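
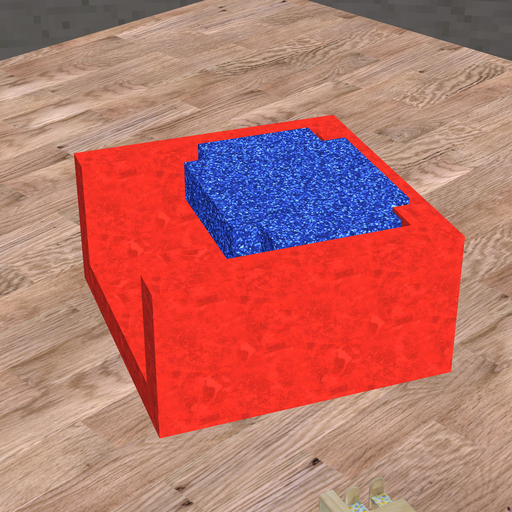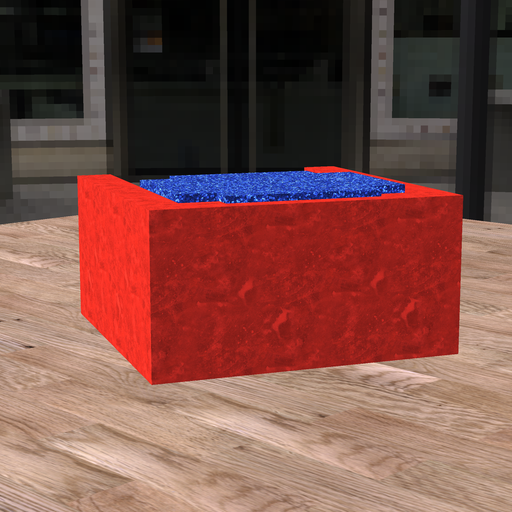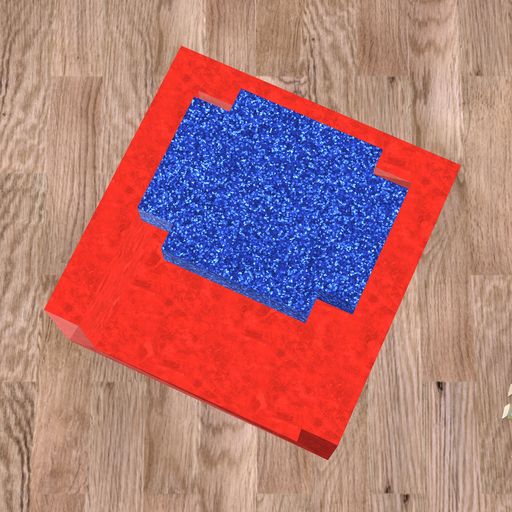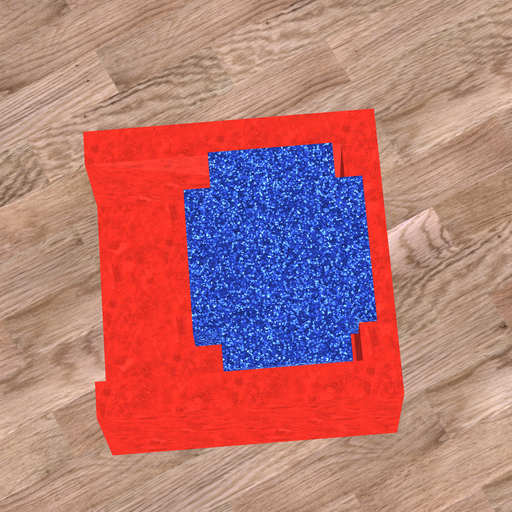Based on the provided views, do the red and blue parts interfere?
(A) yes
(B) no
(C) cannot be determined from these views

(A) yes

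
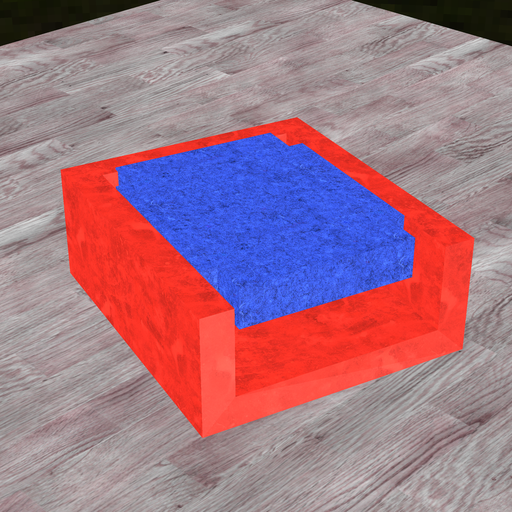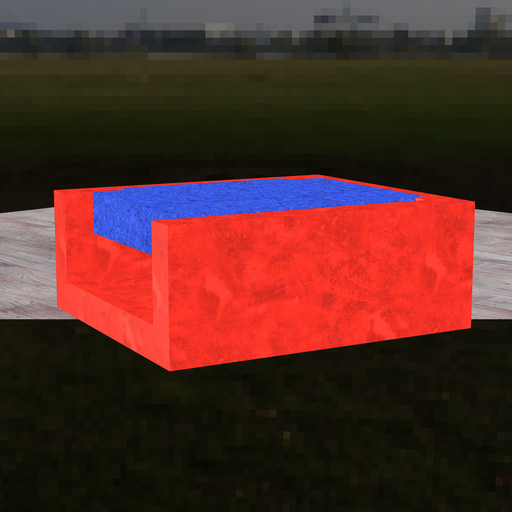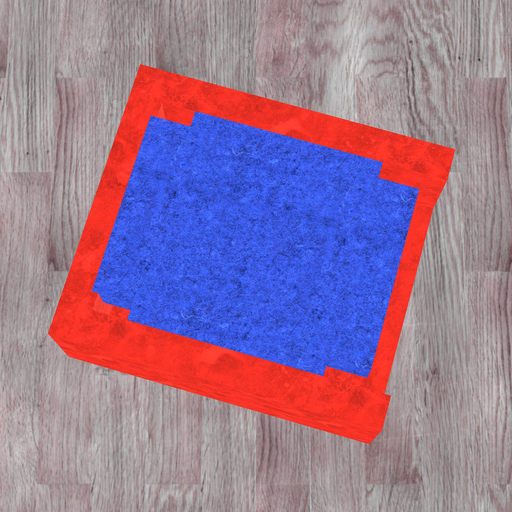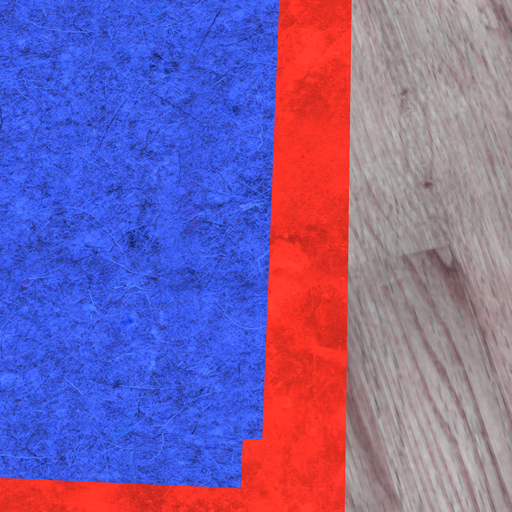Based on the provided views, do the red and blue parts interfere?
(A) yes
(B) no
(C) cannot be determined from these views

(A) yes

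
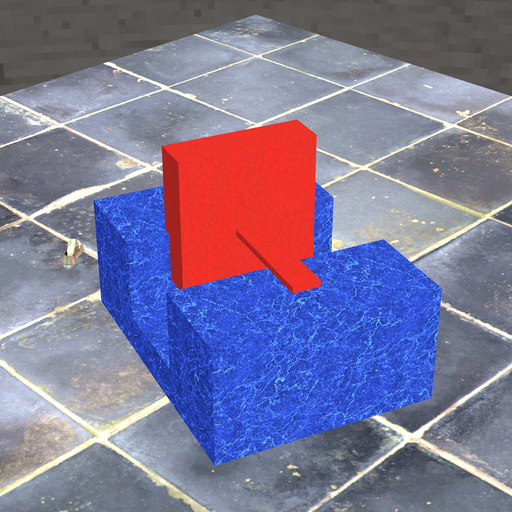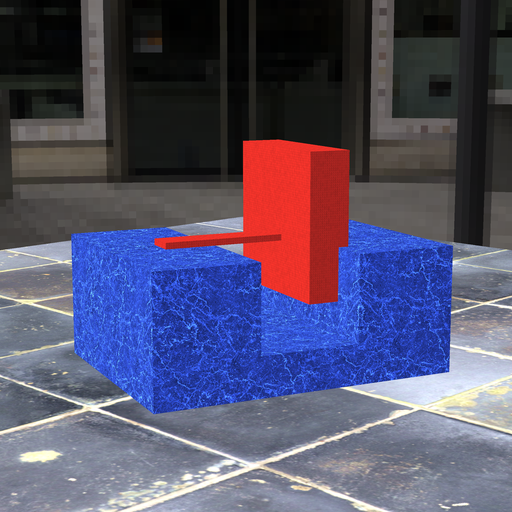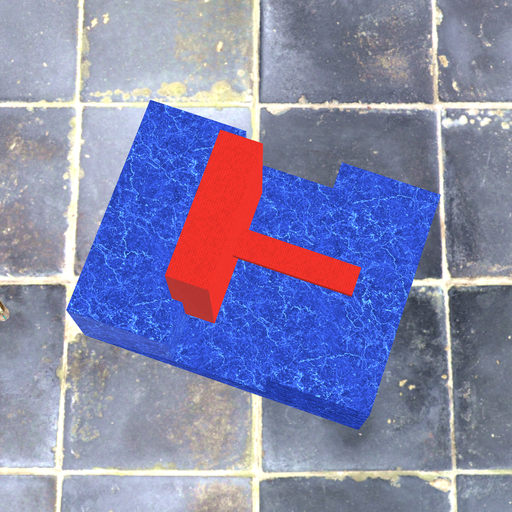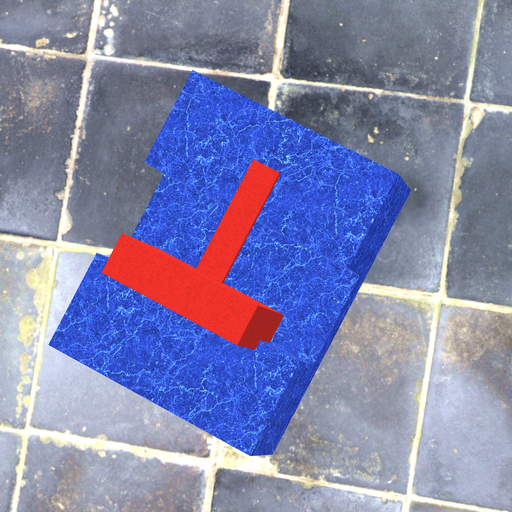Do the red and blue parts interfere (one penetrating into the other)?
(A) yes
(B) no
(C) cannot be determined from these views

(A) yes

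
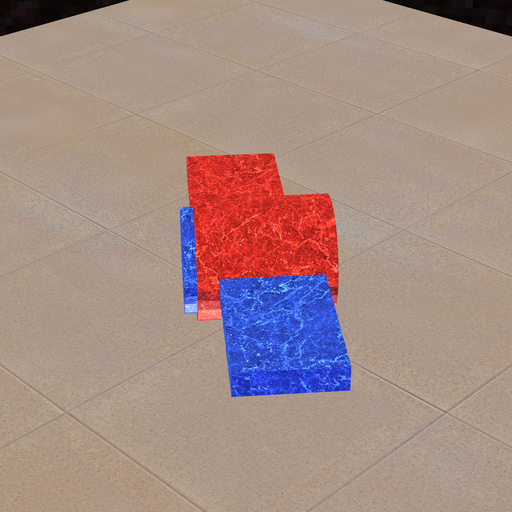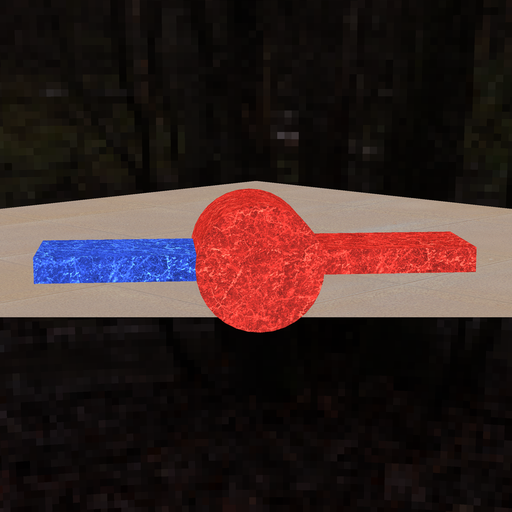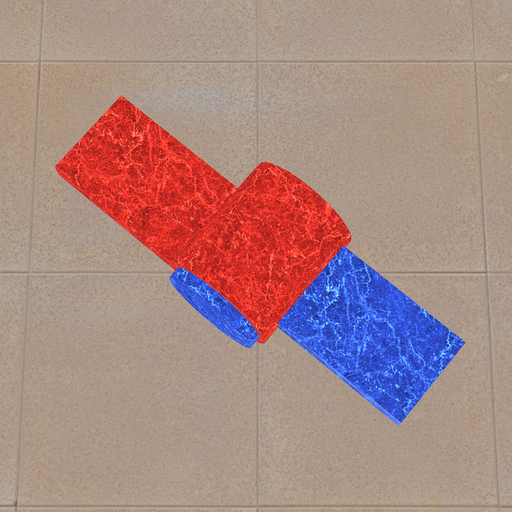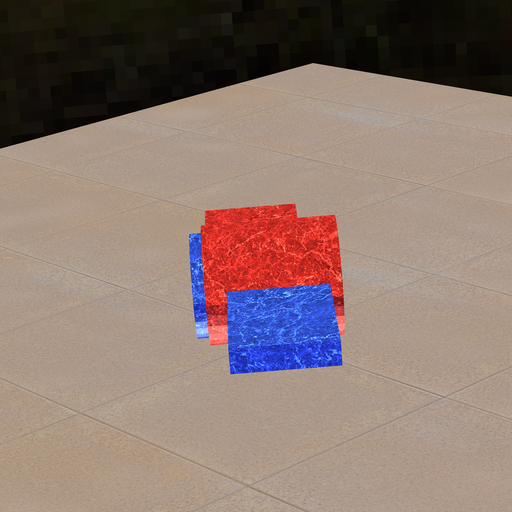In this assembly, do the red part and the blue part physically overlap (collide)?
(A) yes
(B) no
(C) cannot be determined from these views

(A) yes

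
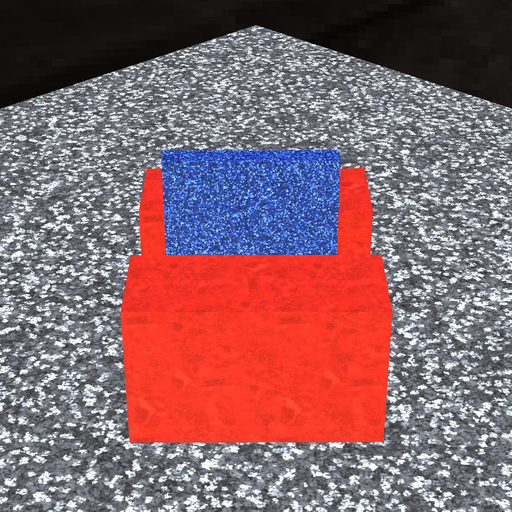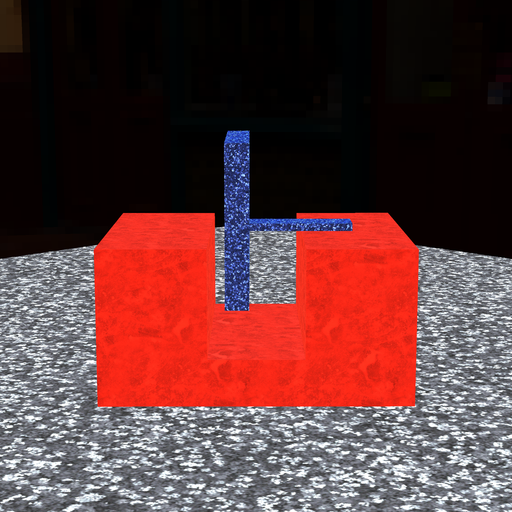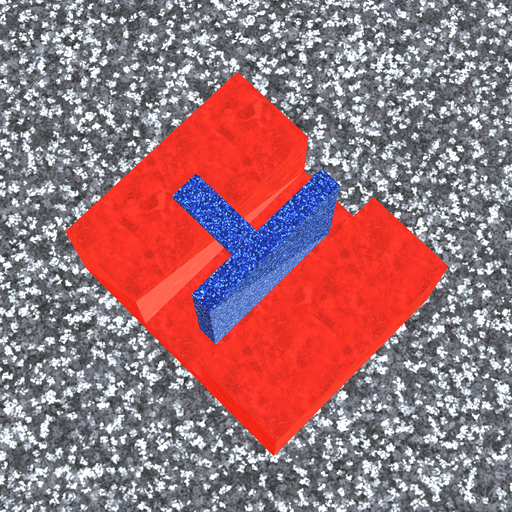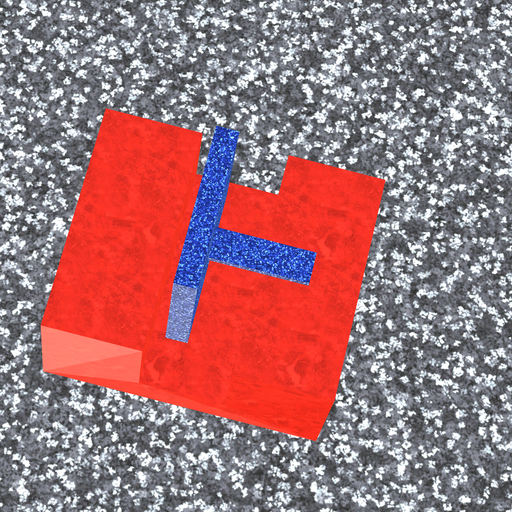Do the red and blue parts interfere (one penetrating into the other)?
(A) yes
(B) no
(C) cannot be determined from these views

(B) no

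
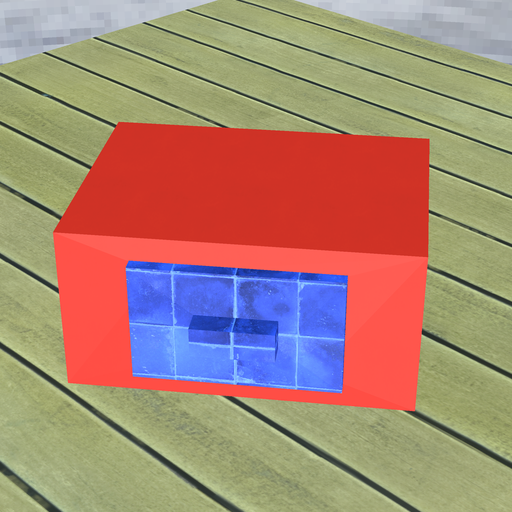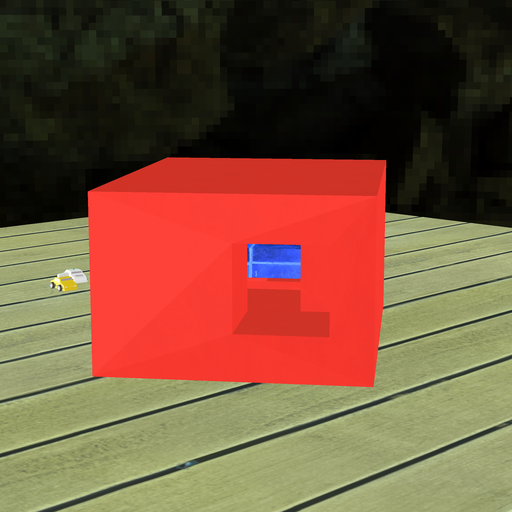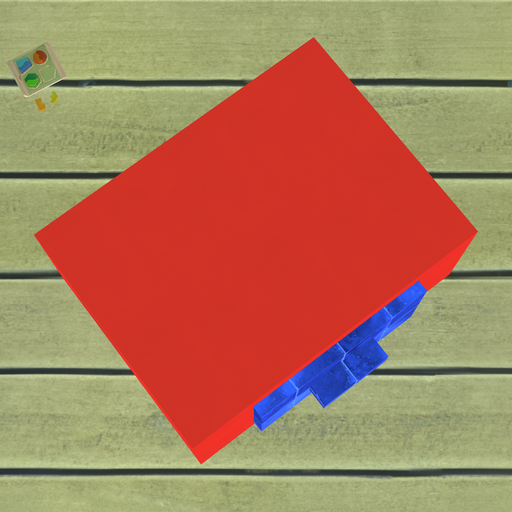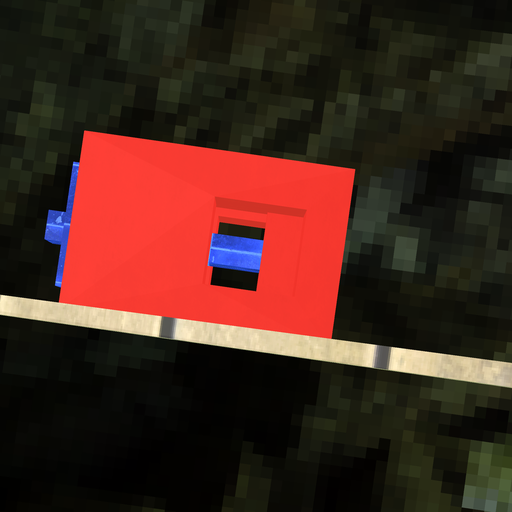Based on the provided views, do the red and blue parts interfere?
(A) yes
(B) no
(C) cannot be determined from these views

(A) yes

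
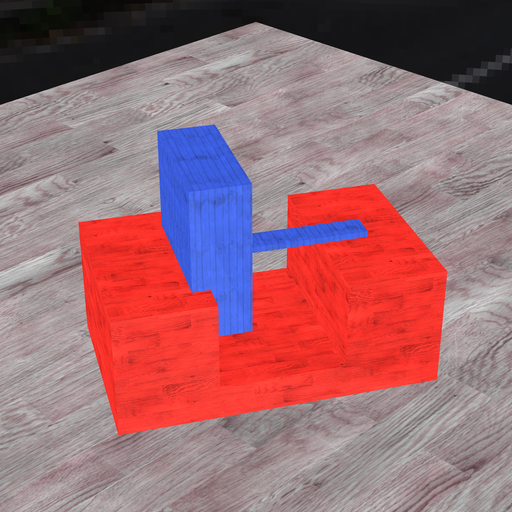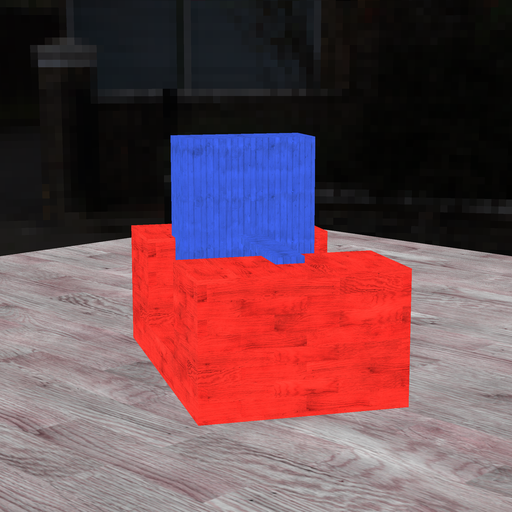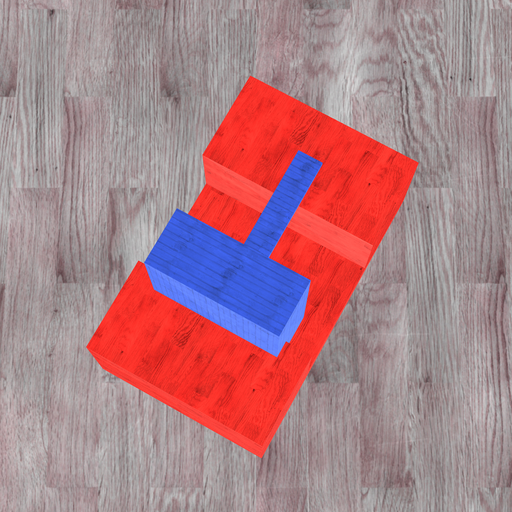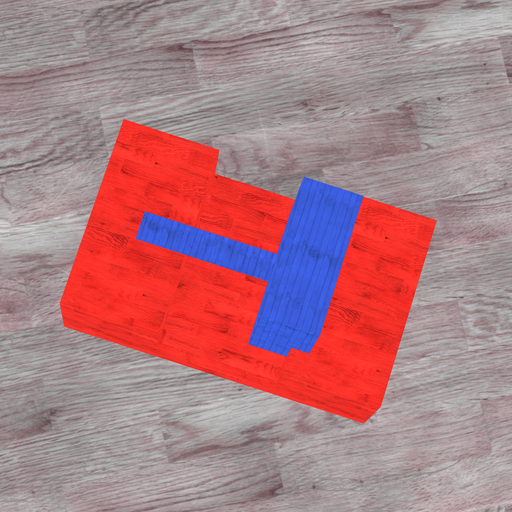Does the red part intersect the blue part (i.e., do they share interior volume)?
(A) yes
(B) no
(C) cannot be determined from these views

(A) yes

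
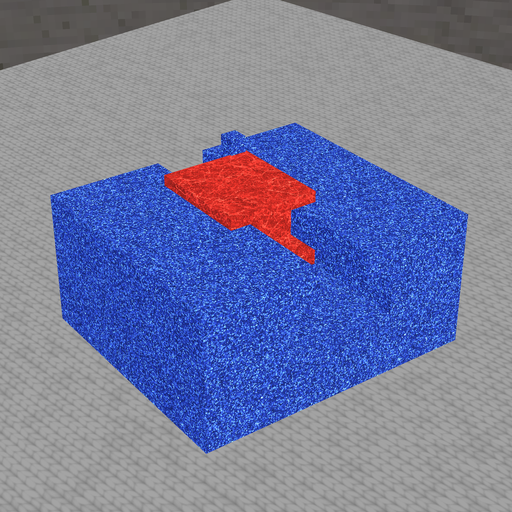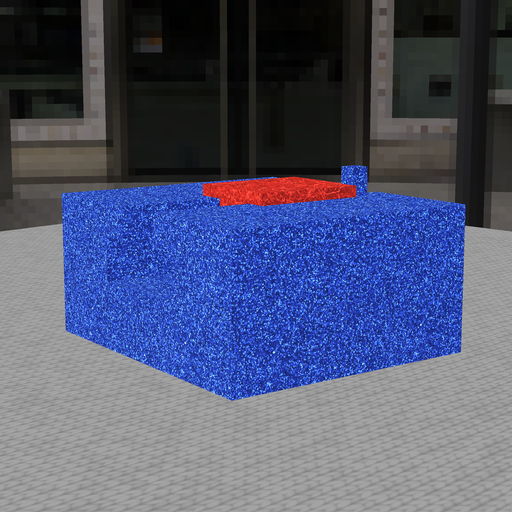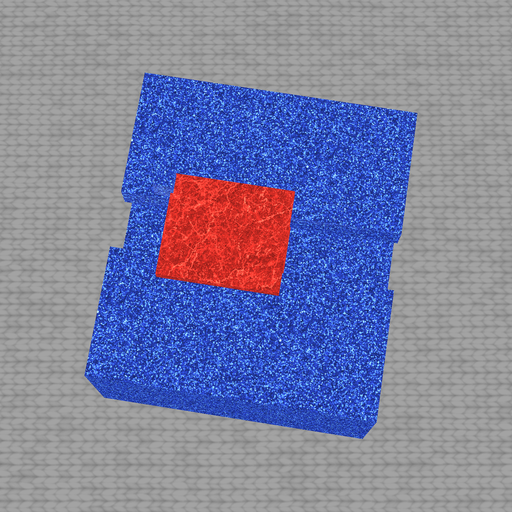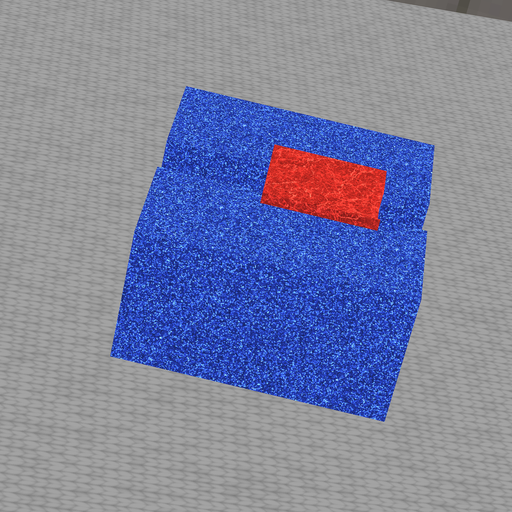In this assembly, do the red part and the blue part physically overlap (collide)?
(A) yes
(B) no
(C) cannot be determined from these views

(A) yes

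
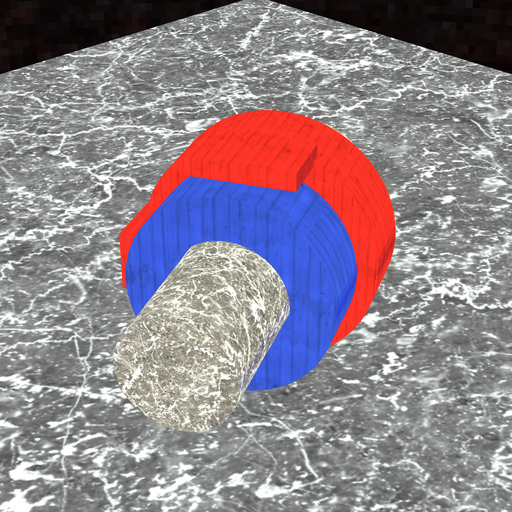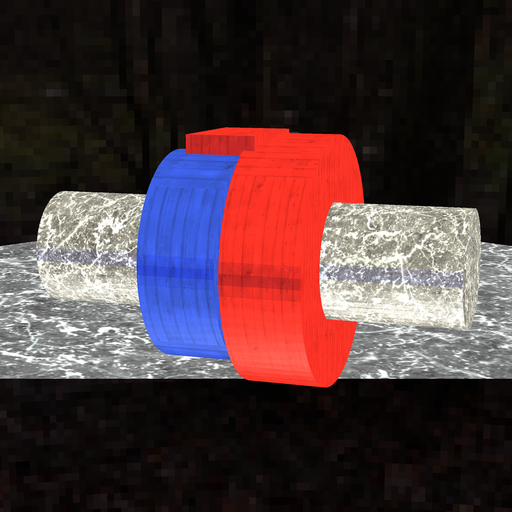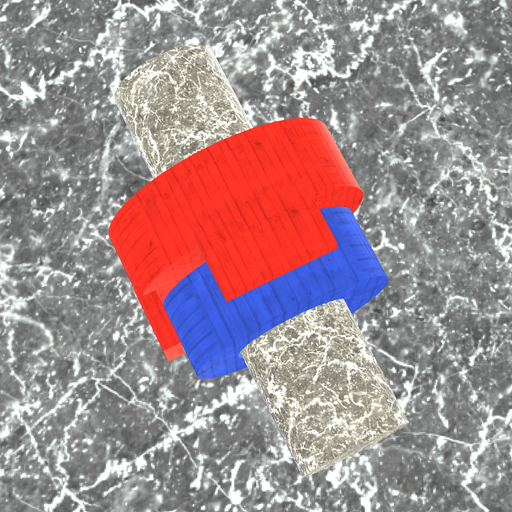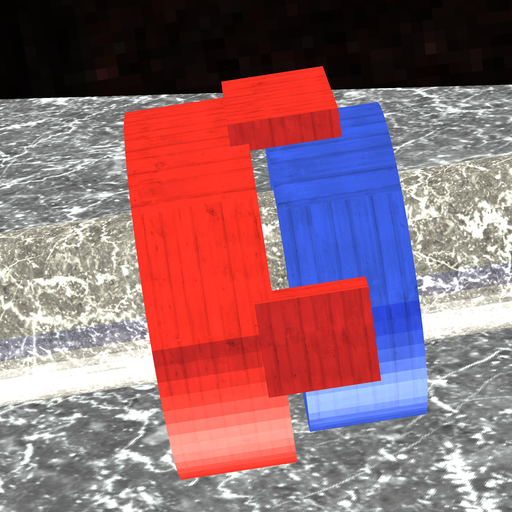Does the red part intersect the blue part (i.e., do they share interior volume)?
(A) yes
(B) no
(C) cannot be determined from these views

(B) no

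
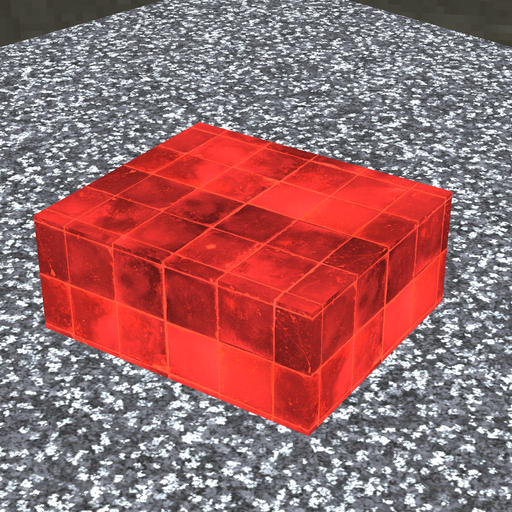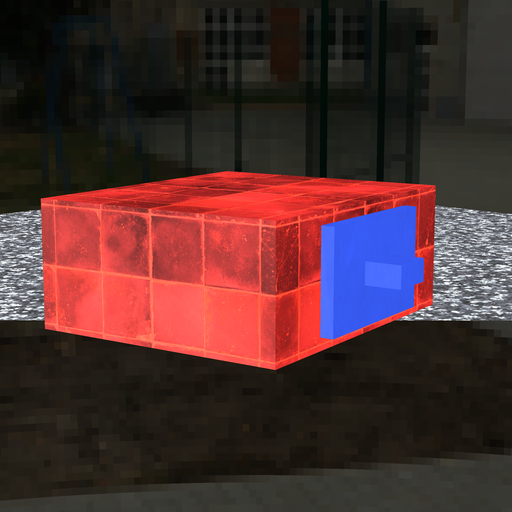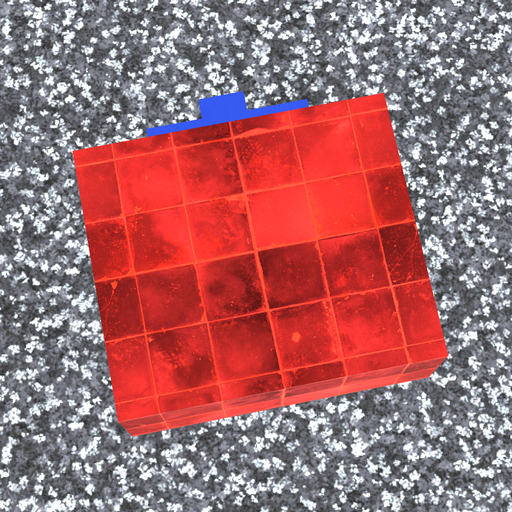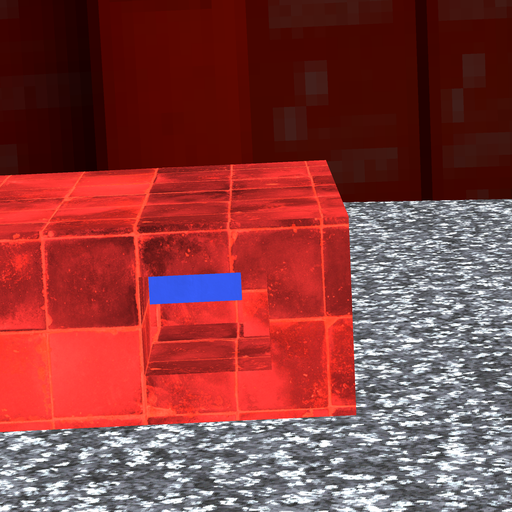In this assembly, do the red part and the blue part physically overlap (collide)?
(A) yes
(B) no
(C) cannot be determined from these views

(A) yes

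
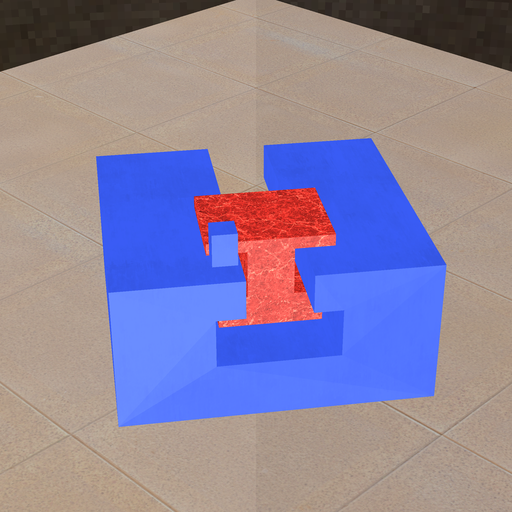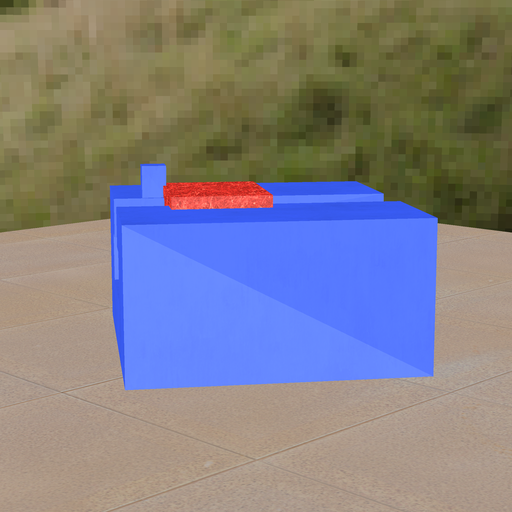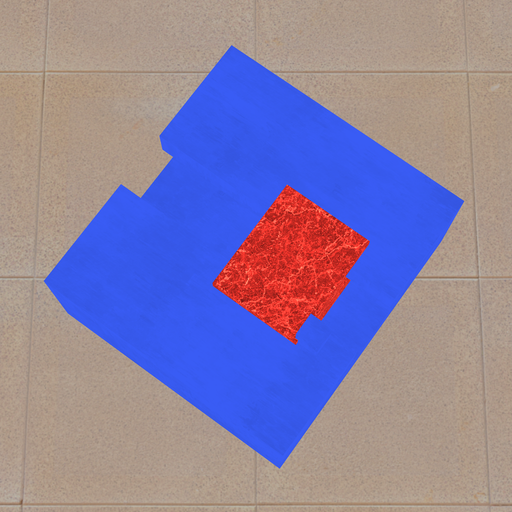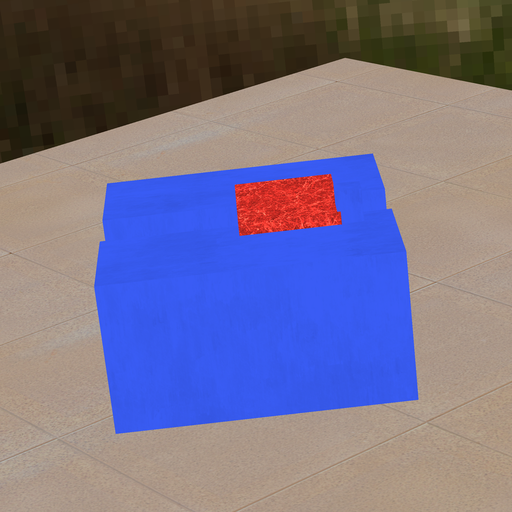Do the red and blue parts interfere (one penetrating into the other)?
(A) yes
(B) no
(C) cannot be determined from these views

(A) yes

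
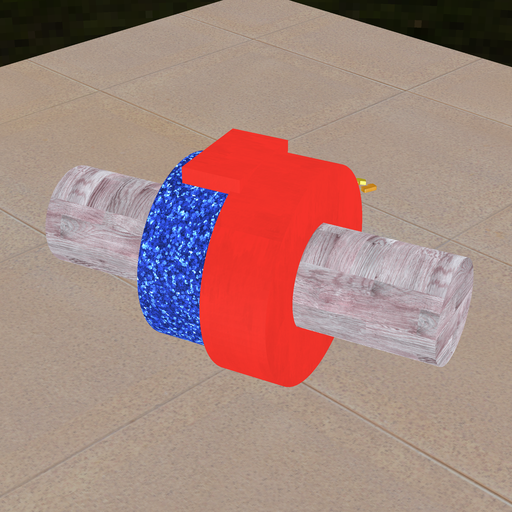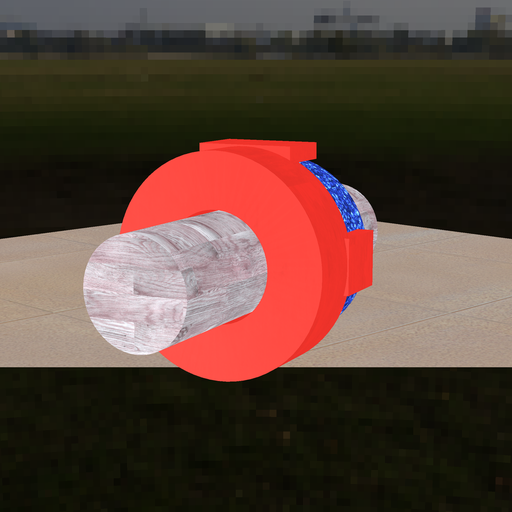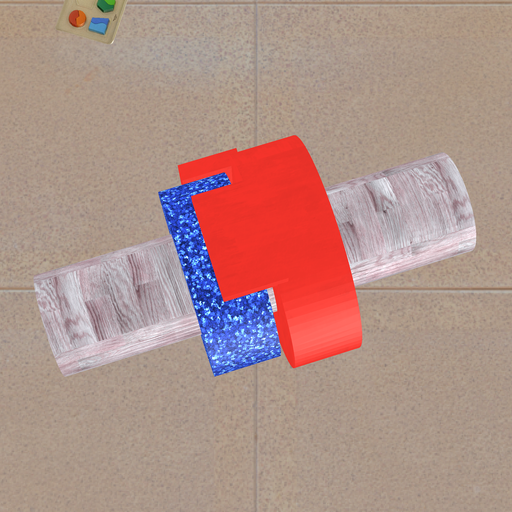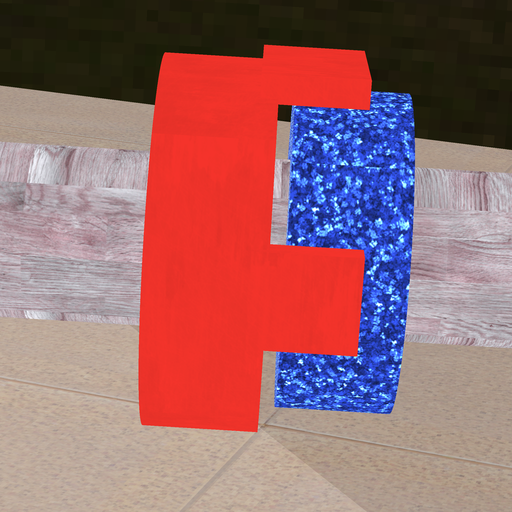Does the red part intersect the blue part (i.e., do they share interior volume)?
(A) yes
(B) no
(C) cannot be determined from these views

(B) no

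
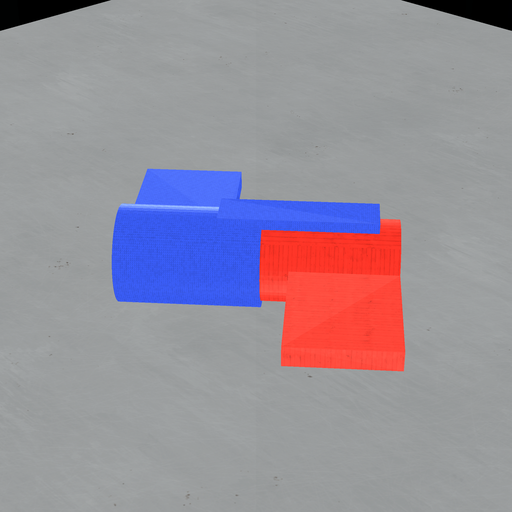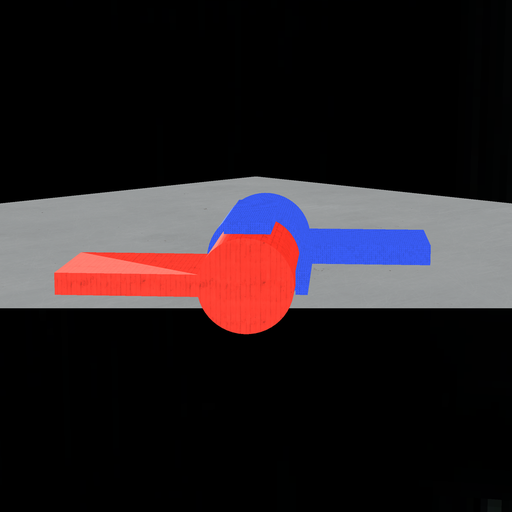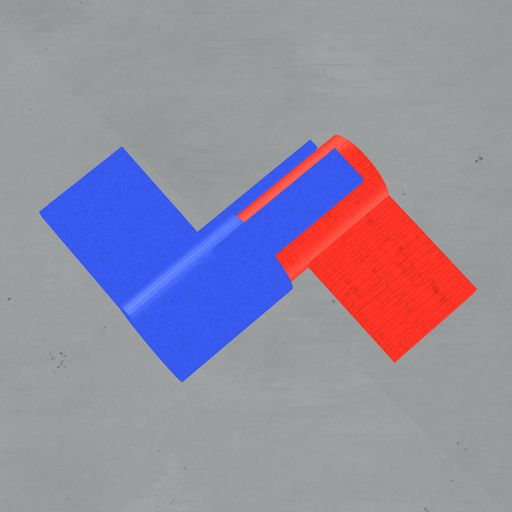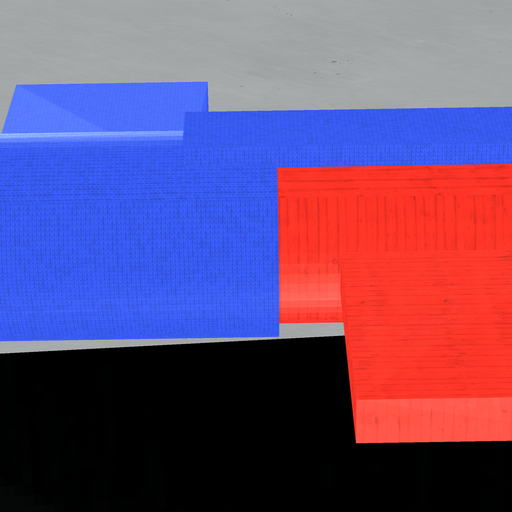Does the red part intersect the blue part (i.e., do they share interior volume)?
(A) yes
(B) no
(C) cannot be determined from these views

(A) yes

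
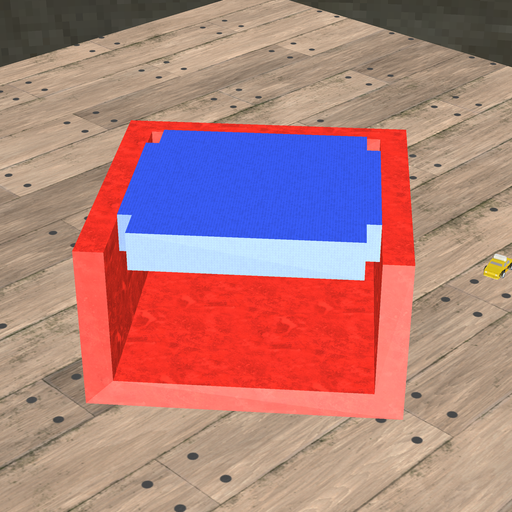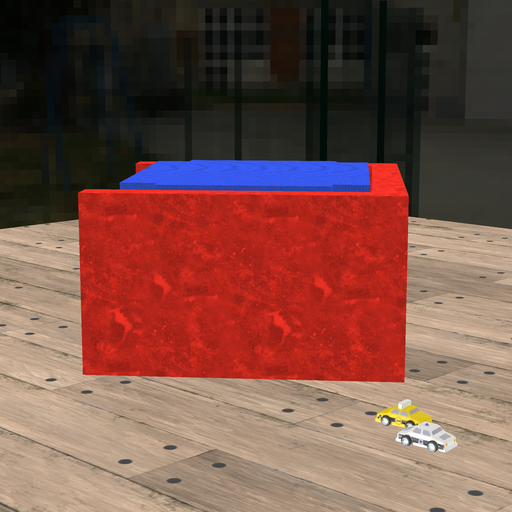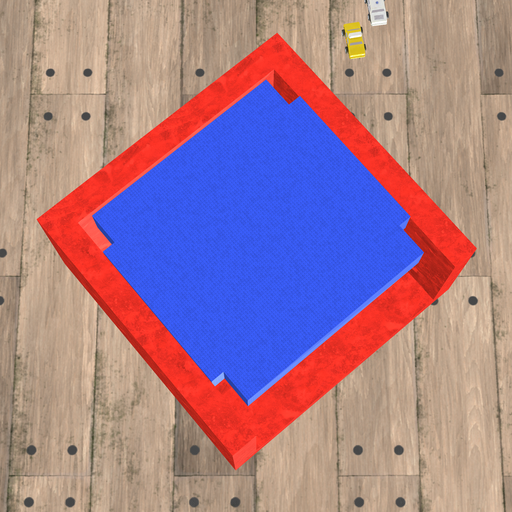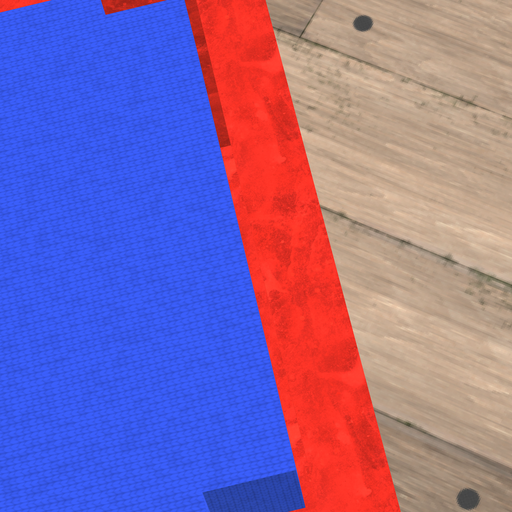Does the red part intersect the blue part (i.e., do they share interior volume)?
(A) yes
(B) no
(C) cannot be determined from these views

(B) no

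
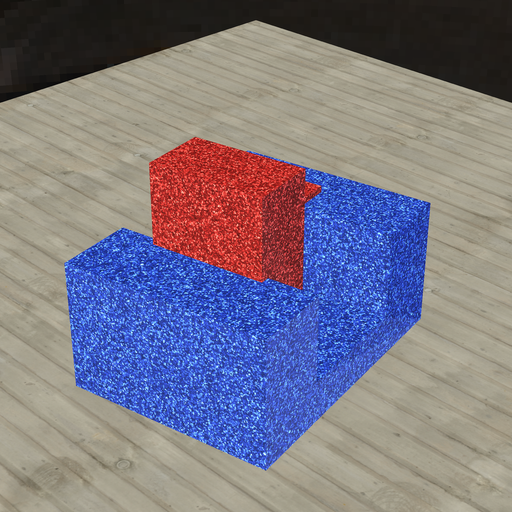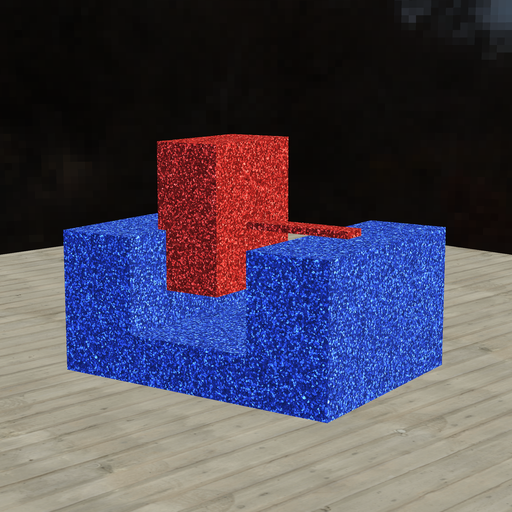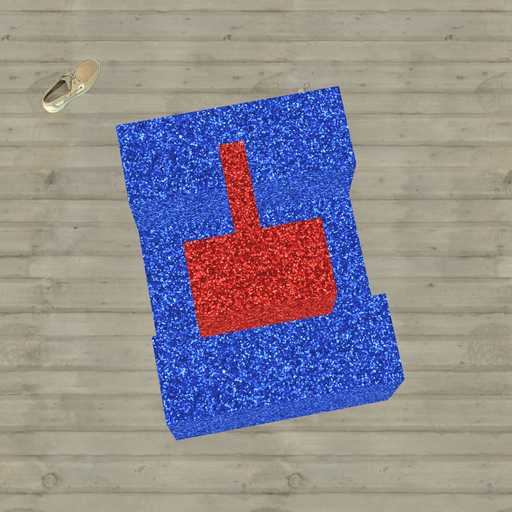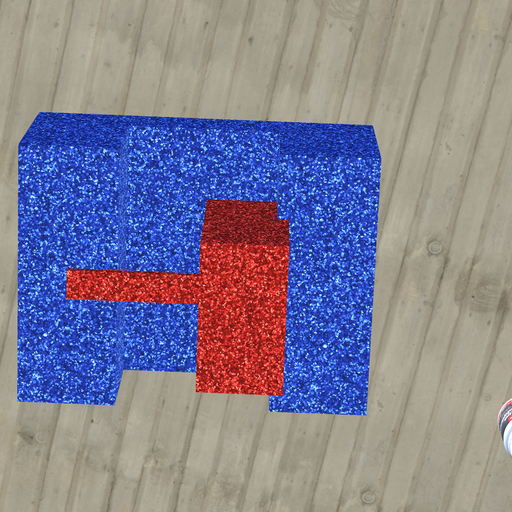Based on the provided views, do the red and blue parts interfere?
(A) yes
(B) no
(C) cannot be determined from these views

(A) yes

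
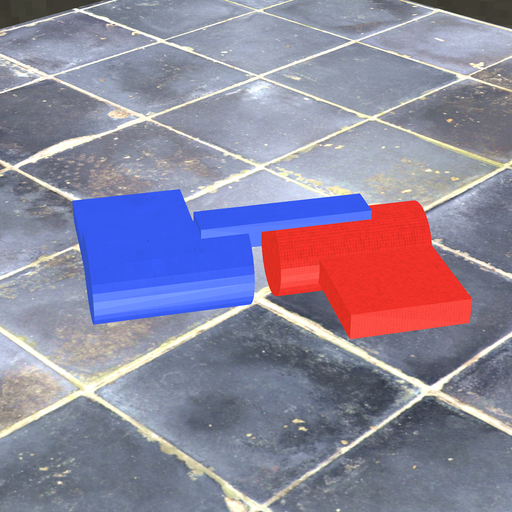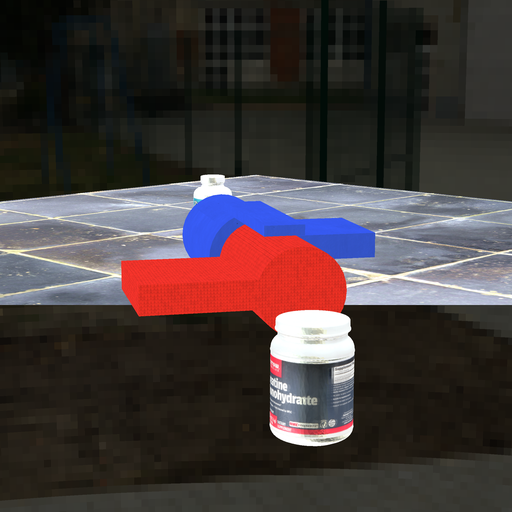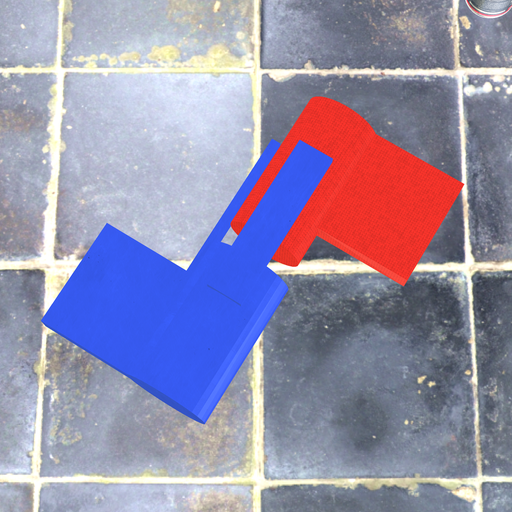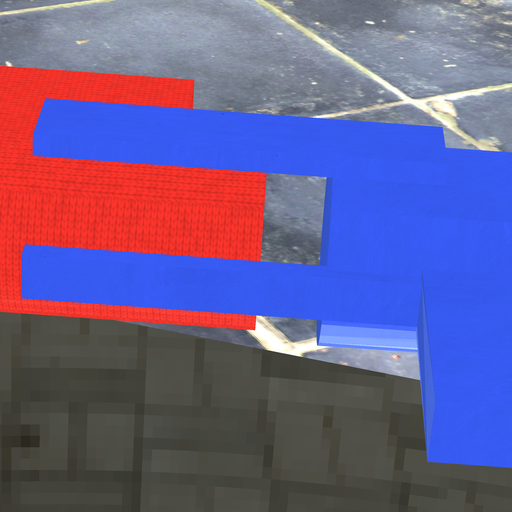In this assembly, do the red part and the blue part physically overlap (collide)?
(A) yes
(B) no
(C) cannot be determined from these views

(B) no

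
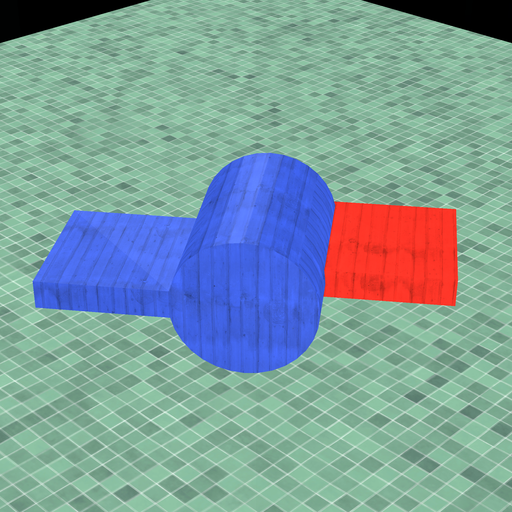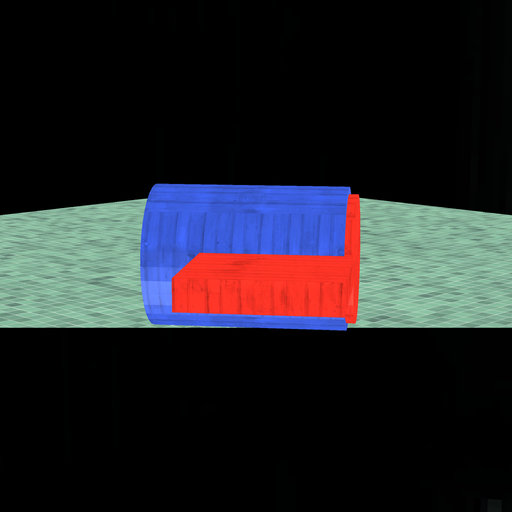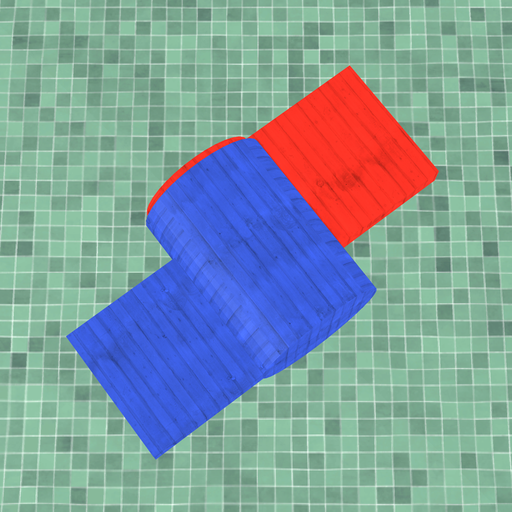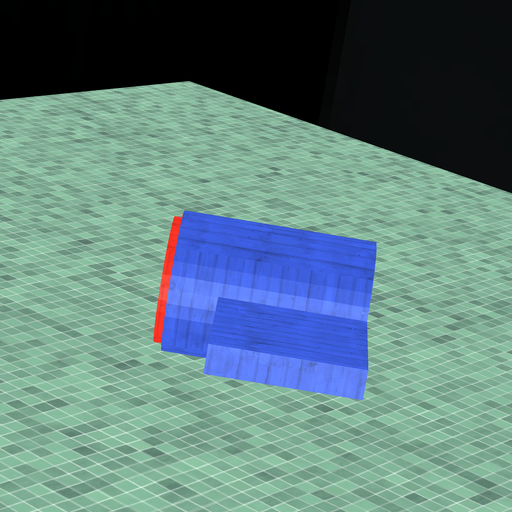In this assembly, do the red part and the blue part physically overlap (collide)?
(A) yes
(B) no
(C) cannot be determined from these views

(A) yes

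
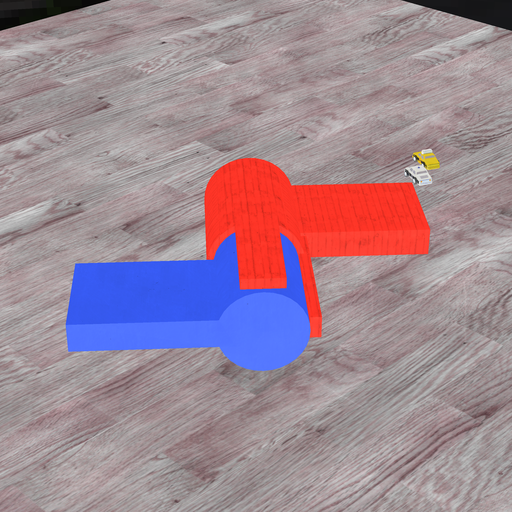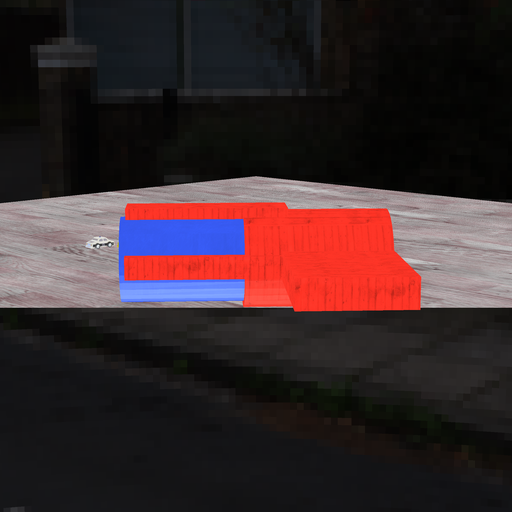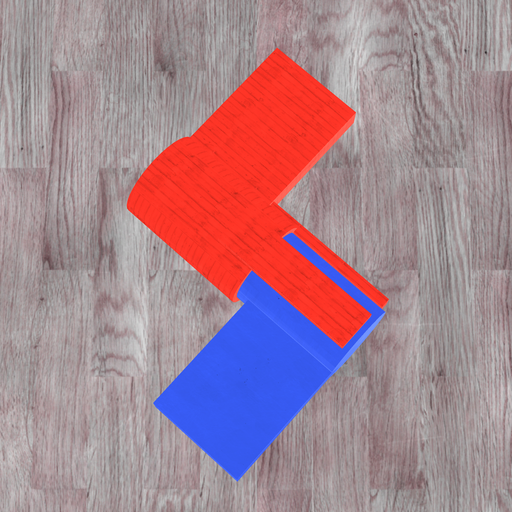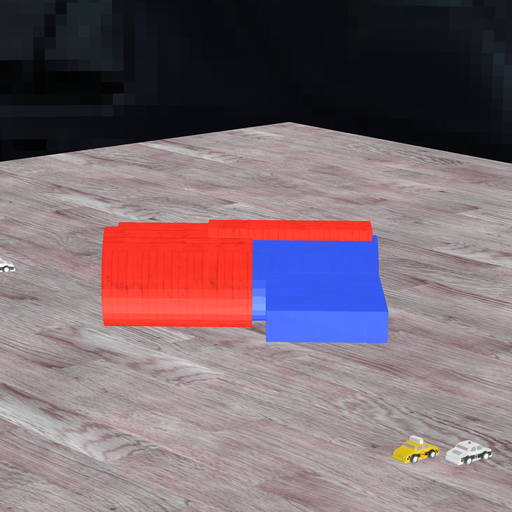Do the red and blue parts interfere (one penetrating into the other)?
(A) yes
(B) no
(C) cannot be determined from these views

(A) yes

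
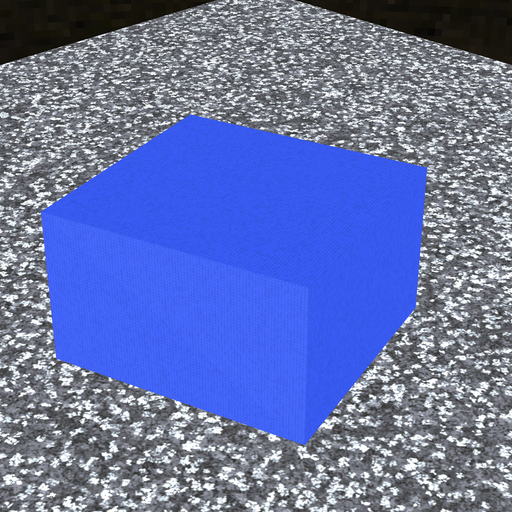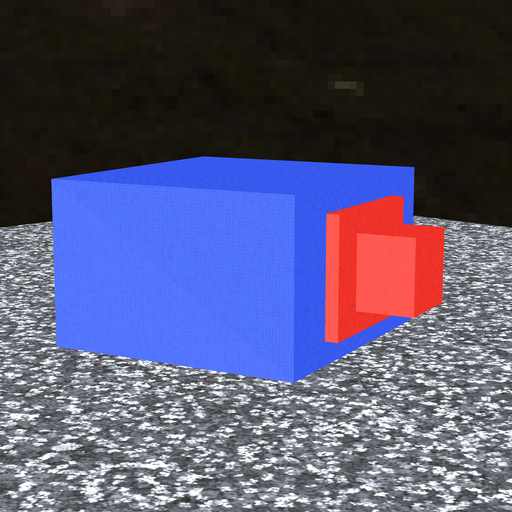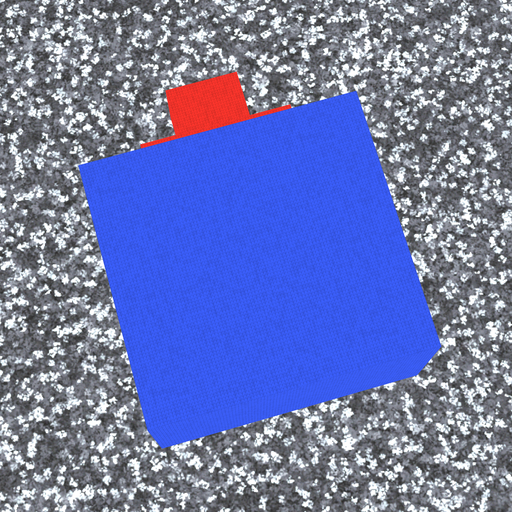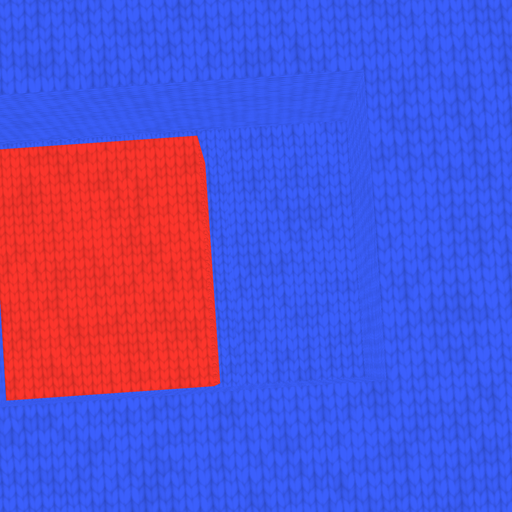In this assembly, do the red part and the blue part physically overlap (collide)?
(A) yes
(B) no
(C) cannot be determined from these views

(B) no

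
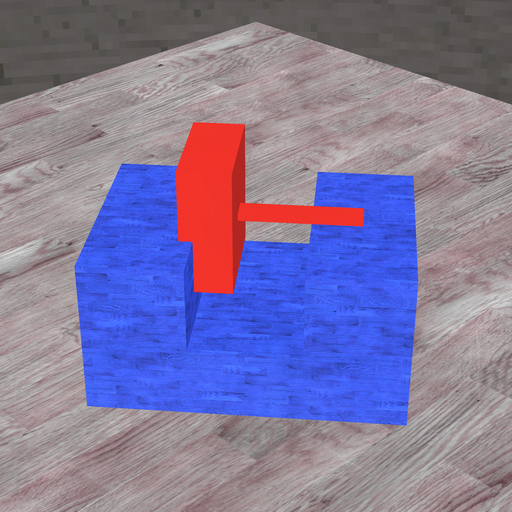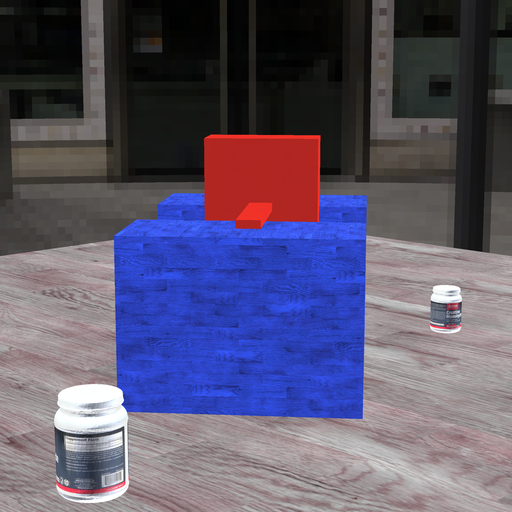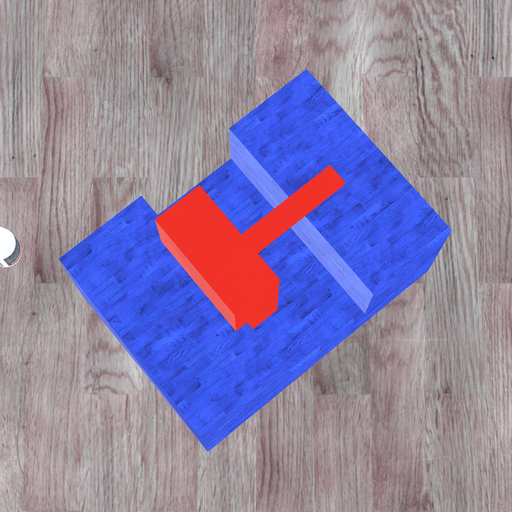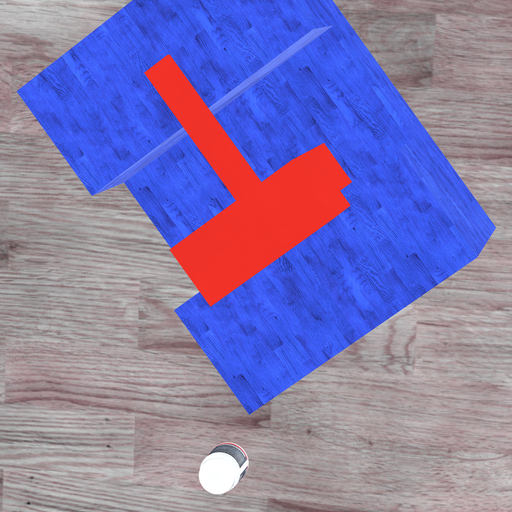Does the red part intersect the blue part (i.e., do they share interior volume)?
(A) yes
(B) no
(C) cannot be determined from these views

(A) yes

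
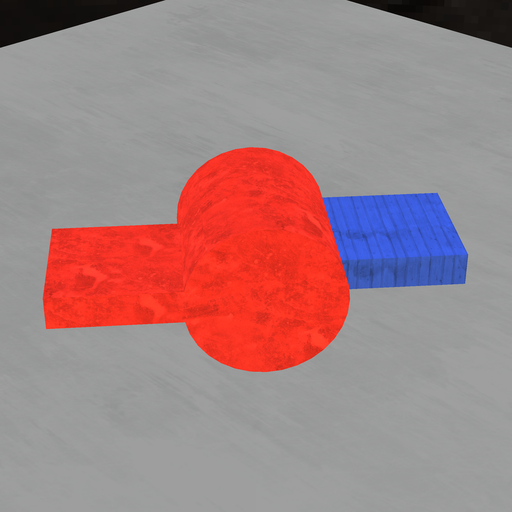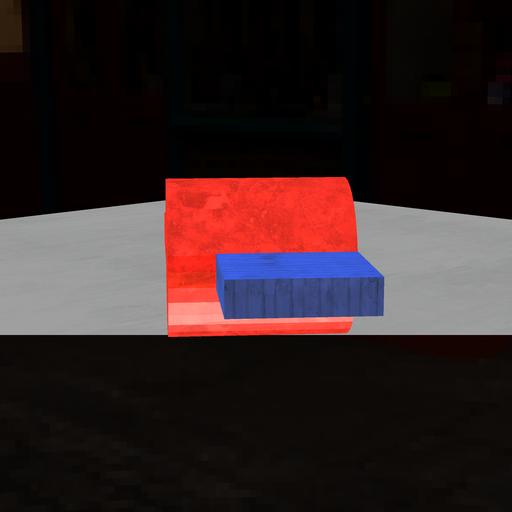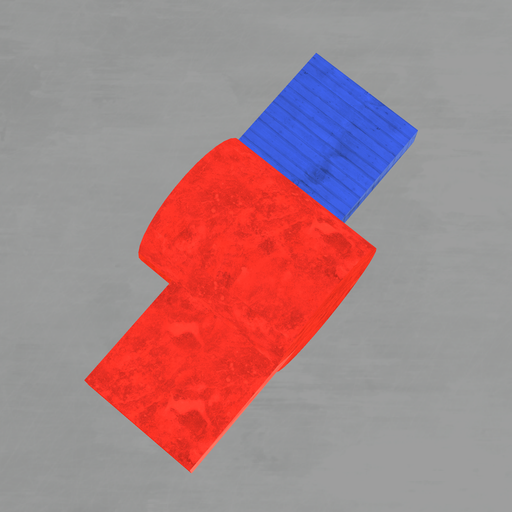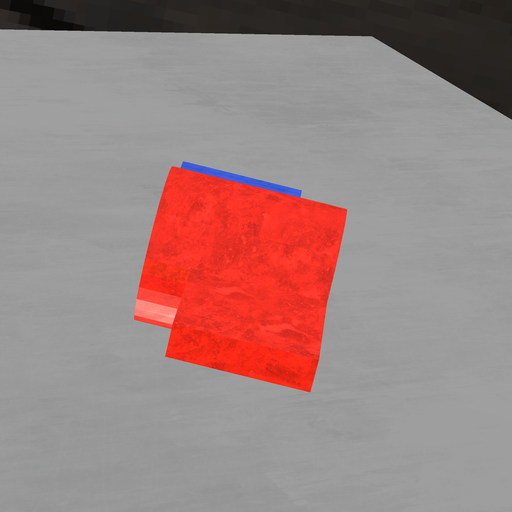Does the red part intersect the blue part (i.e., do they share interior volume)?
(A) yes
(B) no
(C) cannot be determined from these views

(A) yes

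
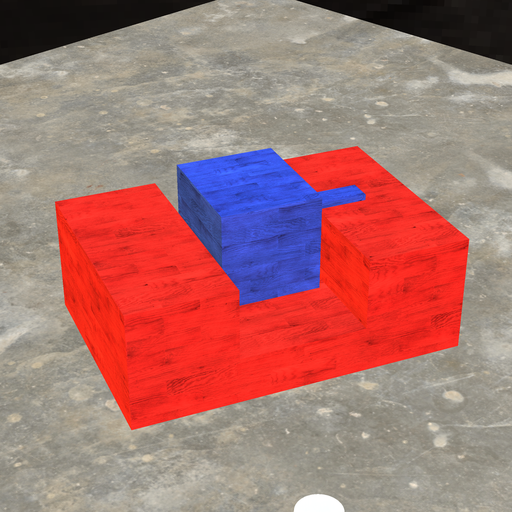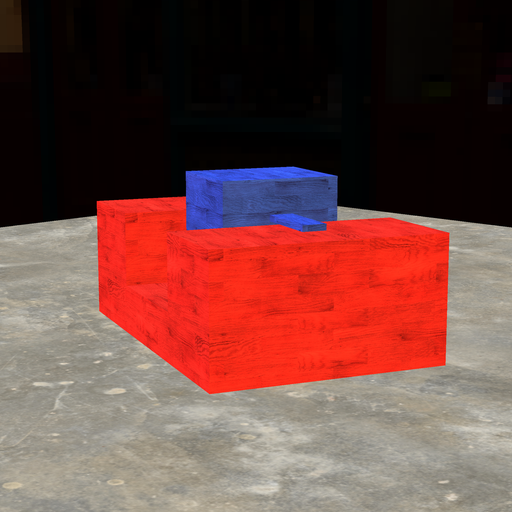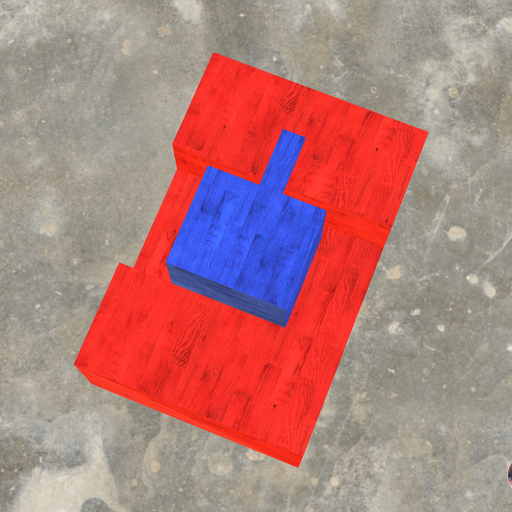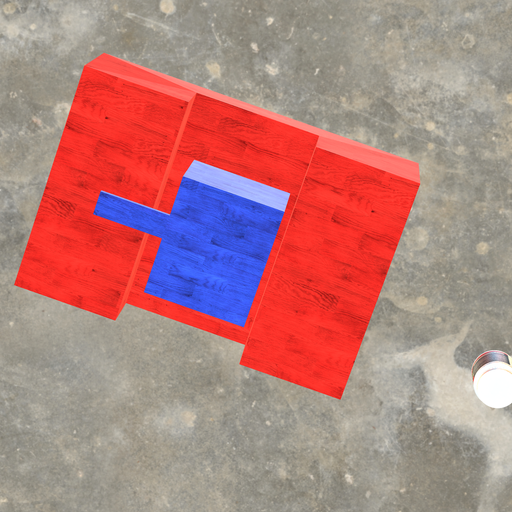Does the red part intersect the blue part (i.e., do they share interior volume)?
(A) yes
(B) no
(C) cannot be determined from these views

(B) no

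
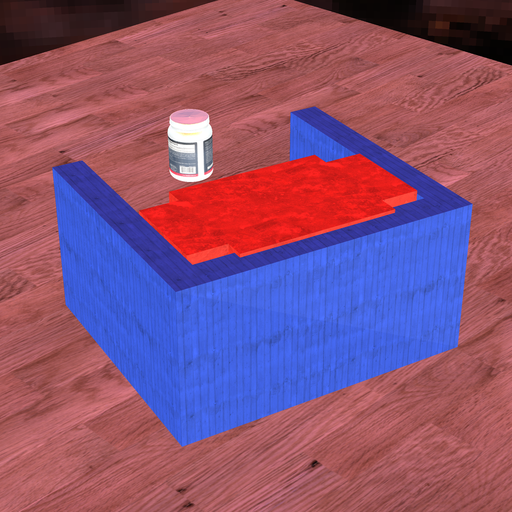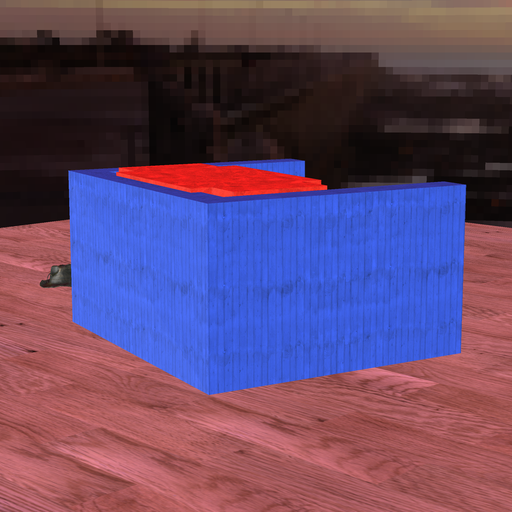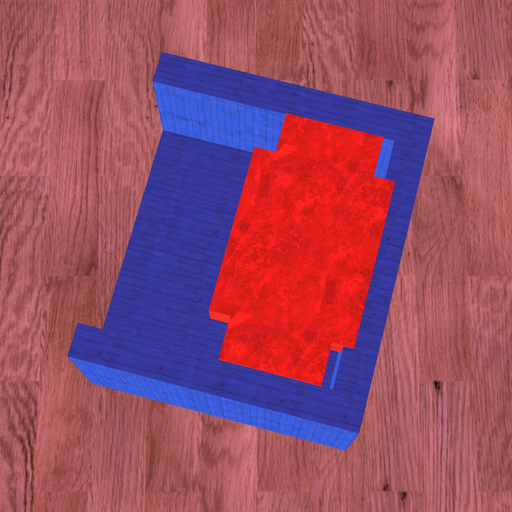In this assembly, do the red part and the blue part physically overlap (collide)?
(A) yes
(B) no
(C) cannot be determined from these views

(A) yes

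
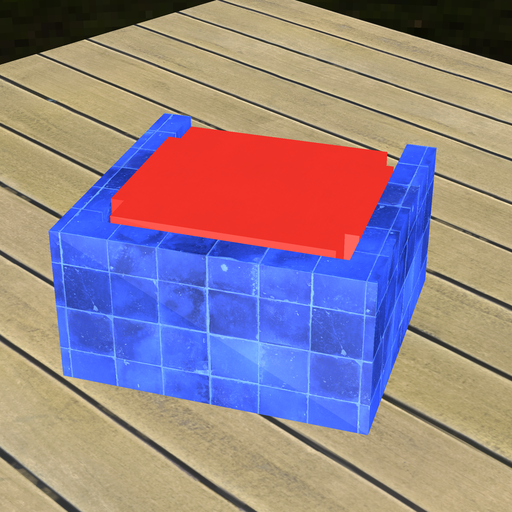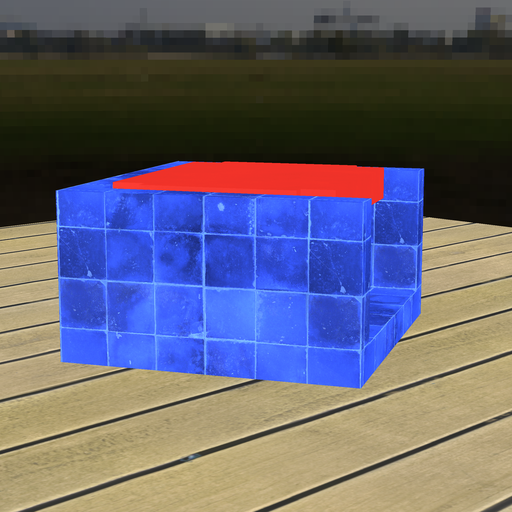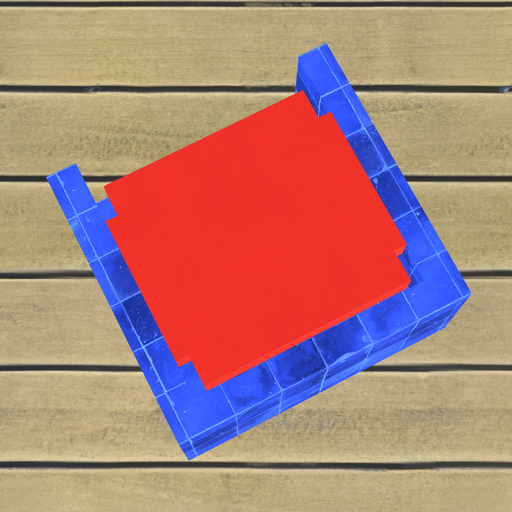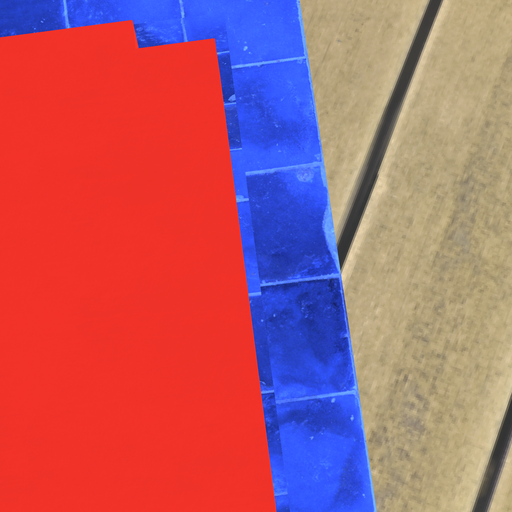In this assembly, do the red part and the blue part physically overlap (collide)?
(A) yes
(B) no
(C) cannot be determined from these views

(B) no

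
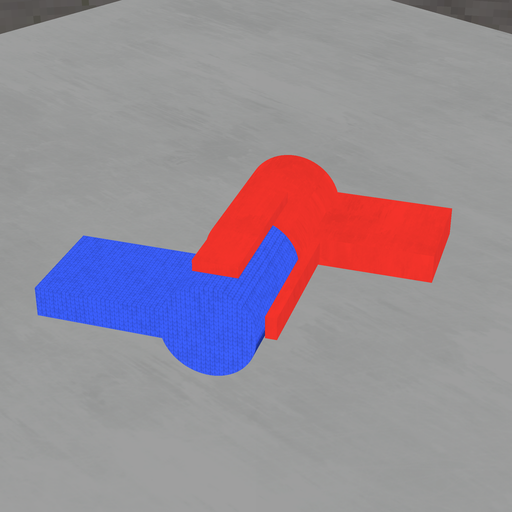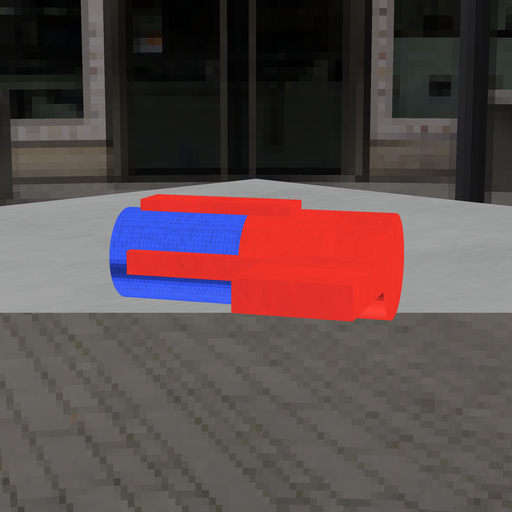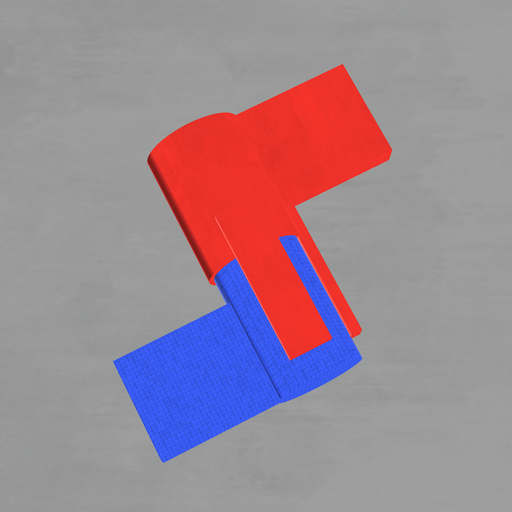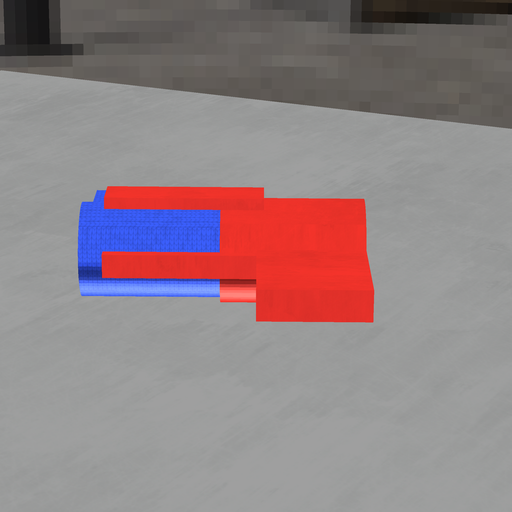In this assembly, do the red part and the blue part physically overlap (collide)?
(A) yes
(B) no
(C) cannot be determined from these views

(A) yes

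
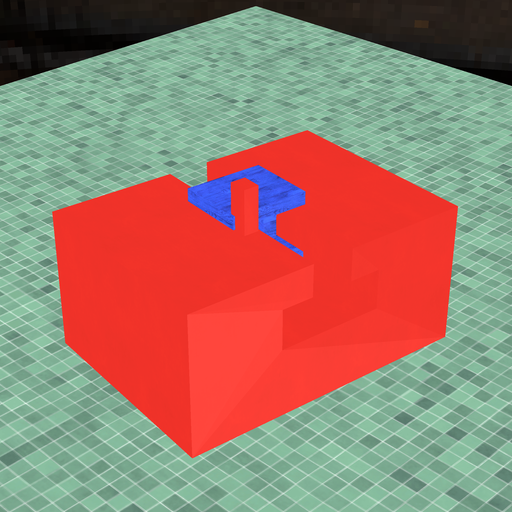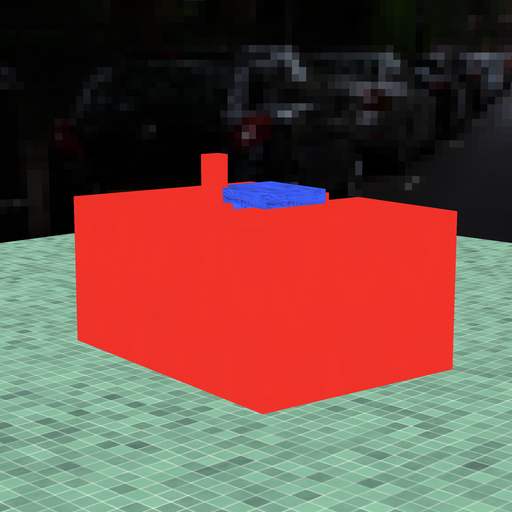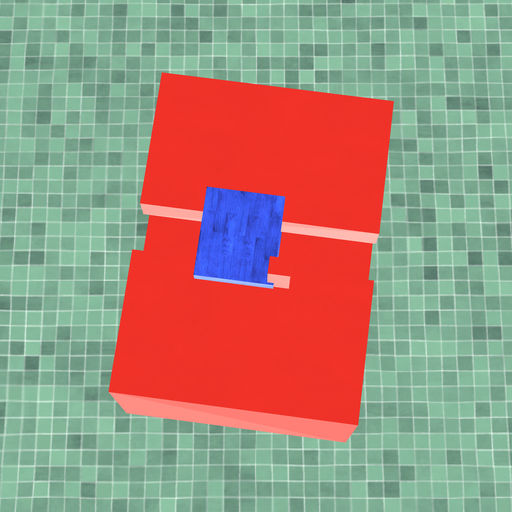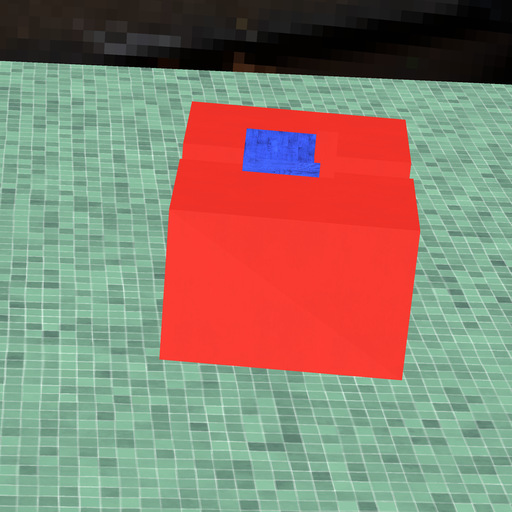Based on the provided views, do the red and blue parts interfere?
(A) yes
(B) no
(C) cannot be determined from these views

(A) yes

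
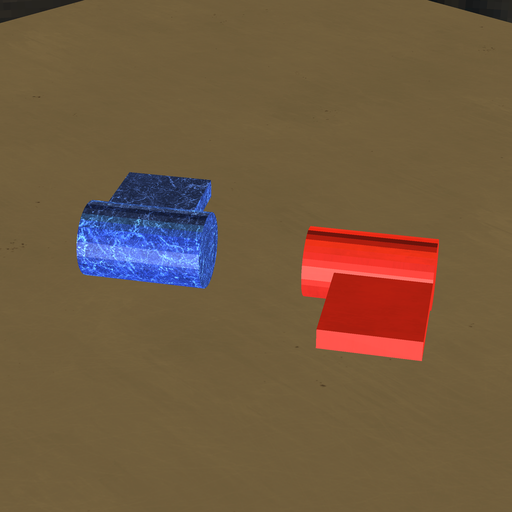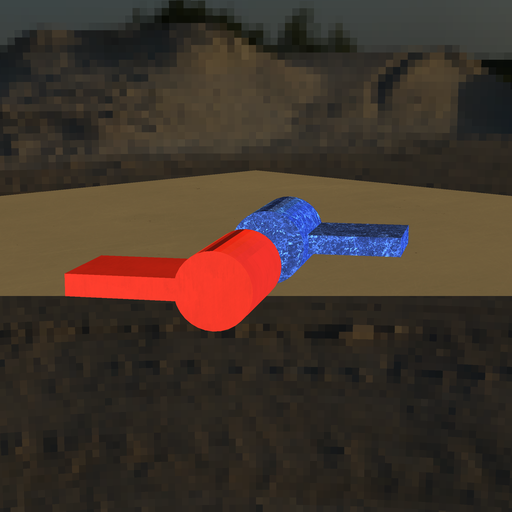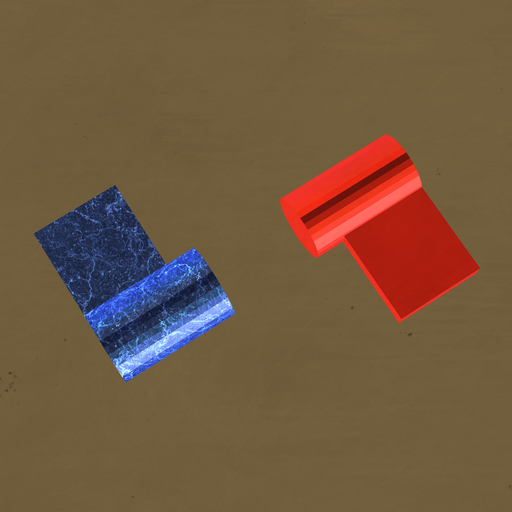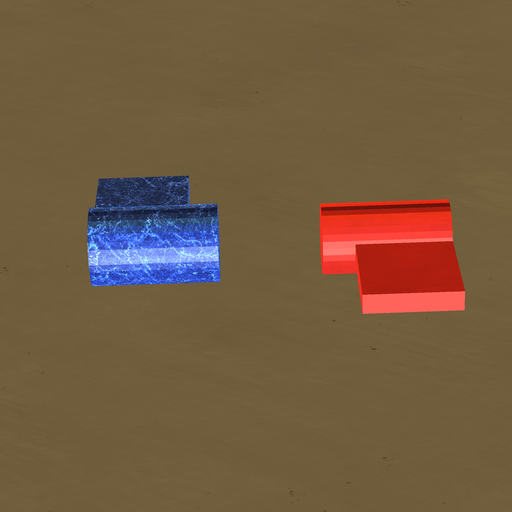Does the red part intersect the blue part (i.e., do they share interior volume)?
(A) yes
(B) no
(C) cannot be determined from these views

(B) no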